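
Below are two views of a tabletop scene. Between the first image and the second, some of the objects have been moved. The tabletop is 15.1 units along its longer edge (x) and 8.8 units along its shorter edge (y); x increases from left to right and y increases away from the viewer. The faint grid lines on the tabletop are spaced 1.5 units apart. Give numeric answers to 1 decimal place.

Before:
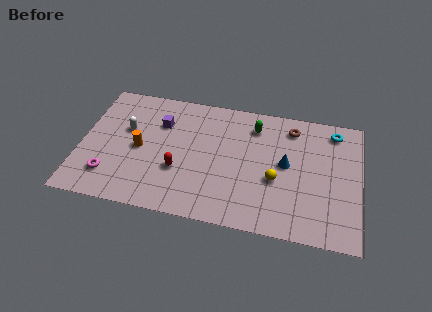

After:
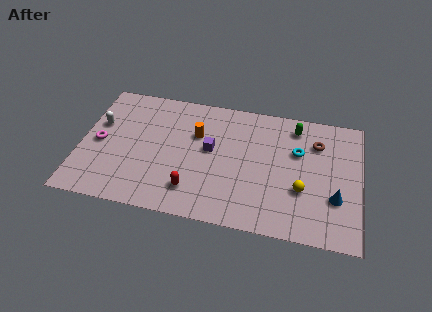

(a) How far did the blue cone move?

3.2

The blue cone was near (11.1, 4.7) before and (13.8, 2.9) after, so it travelled √(2.7² + 1.8²) ≈ 3.2 units.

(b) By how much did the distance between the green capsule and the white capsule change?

+3.7

The distance was about 7.1 in the first image and 10.8 in the second, so they moved 3.7 units further apart.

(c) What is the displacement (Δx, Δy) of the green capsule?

(2.2, 0.4)

From the two frames, the green capsule sits at roughly (9.3, 7.0) before and (11.5, 7.4) after.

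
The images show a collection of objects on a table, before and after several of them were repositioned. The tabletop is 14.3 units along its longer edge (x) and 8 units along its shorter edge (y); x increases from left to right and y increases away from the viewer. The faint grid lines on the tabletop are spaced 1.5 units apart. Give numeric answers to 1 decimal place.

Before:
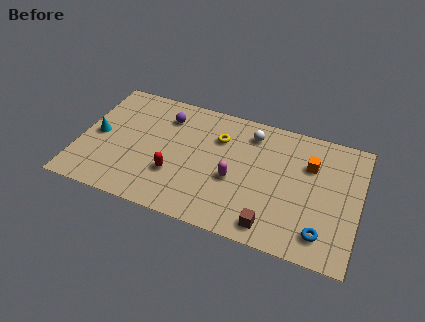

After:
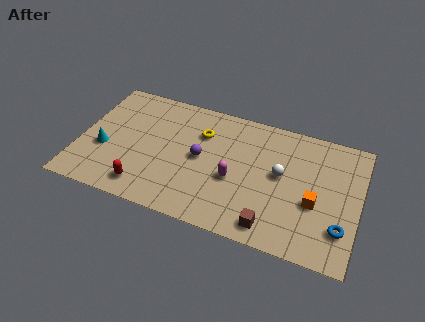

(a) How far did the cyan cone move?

0.9

From (0.9, 3.9) to (1.3, 3.1), the cyan cone covered √(0.4² + 0.8²) ≈ 0.9 units.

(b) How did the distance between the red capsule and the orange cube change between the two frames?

+1.4

The distance was about 7.3 in the first image and 8.7 in the second, so they moved 1.4 units further apart.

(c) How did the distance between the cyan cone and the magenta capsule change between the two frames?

-0.4

The distance was about 7.1 in the first image and 6.7 in the second, so they moved 0.4 units closer together.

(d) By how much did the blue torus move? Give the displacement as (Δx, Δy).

(0.9, 0.6)

The blue torus was at about (12.6, 1.5) and moved to about (13.5, 2.1).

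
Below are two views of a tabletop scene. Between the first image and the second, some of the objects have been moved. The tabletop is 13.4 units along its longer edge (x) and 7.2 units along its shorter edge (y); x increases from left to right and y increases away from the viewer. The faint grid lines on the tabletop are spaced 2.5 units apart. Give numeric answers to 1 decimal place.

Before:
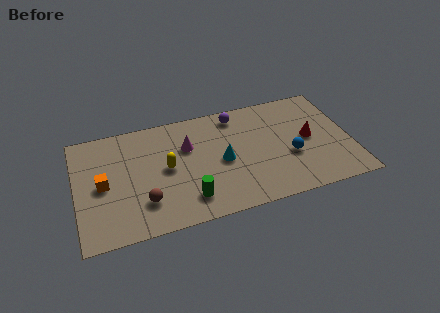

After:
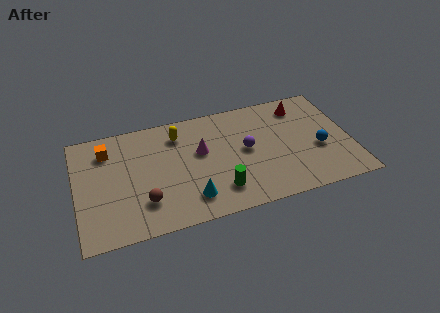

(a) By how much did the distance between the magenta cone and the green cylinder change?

-0.5

They were about 3.3 units apart before and 2.8 after — 0.5 units closer together.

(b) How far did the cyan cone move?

2.5

The cyan cone was near (7.1, 3.4) before and (5.4, 1.5) after, so it travelled √(1.7² + 1.9²) ≈ 2.5 units.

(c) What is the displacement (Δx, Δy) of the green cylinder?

(1.5, 0.1)

The green cylinder was at about (5.3, 1.5) and moved to about (6.8, 1.6).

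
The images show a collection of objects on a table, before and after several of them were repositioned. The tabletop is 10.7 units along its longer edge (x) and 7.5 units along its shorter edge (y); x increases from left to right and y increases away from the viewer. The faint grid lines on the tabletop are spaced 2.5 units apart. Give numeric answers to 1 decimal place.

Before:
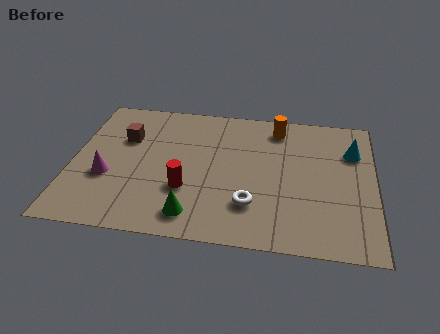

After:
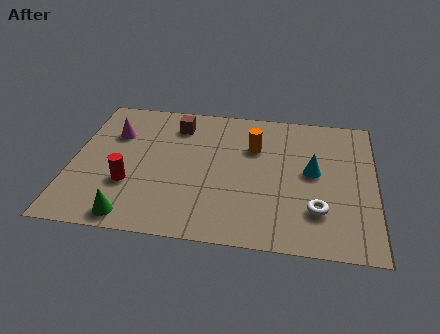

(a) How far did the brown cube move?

2.1

From (1.8, 5.0) to (3.6, 6.0), the brown cube covered √(1.8² + 1.0²) ≈ 2.1 units.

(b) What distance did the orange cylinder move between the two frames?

1.4

From (7.2, 6.3) to (6.4, 5.1), the orange cylinder covered √(0.8² + 1.2²) ≈ 1.4 units.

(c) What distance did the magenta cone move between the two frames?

2.4

From (1.3, 2.8) to (1.4, 5.2), the magenta cone covered √(0.1² + 2.4²) ≈ 2.4 units.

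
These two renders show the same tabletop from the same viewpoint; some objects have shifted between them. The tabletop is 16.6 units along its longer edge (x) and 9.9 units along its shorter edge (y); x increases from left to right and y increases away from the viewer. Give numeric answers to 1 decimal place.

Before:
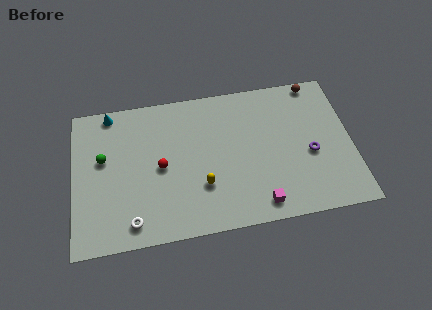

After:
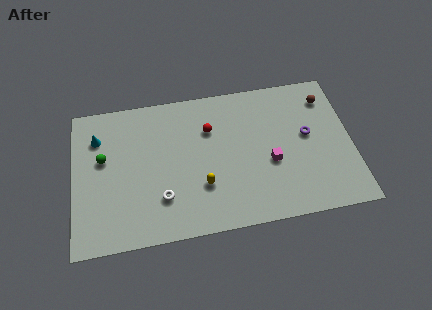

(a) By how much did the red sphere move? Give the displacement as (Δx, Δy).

(3.0, 2.1)

From the two frames, the red sphere sits at roughly (5.2, 4.8) before and (8.2, 6.9) after.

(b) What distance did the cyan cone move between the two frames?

1.8

The cyan cone moved from about (2.3, 9.0) to (1.5, 7.4), a distance of √(0.8² + 1.6²) ≈ 1.8.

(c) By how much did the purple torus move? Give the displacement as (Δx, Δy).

(-0.1, 1.3)

From the two frames, the purple torus sits at roughly (14.1, 4.2) before and (14.0, 5.5) after.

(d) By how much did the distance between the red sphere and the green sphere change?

+2.9

The distance was about 3.6 in the first image and 6.5 in the second, so they moved 2.9 units further apart.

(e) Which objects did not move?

the green sphere and the yellow capsule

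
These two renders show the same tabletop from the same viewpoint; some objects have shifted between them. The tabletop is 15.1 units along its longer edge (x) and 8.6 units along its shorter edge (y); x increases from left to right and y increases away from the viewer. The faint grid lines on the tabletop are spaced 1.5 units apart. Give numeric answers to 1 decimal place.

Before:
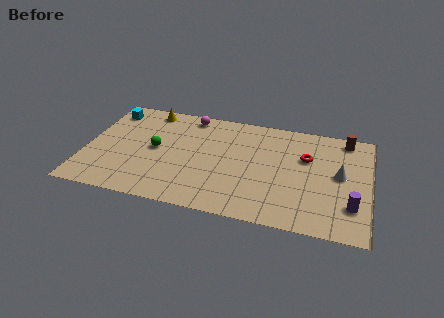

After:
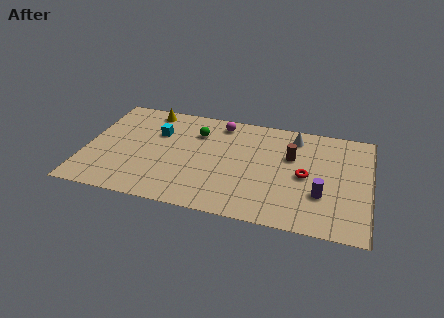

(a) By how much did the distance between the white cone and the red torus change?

+1.1

They were about 2.1 units apart before and 3.2 after — 1.1 units further apart.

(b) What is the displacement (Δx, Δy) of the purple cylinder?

(-1.6, 0.5)

The purple cylinder started near (14.2, 2.3) and ended near (12.6, 2.8).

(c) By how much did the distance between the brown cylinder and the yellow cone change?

-2.5

The distance was about 10.6 in the first image and 8.1 in the second, so they moved 2.5 units closer together.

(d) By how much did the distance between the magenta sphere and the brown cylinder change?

-4.1

They were about 8.4 units apart before and 4.3 after — 4.1 units closer together.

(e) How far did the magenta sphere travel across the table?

1.7

From (5.3, 7.6) to (7.0, 7.4), the magenta sphere covered √(1.7² + 0.2²) ≈ 1.7 units.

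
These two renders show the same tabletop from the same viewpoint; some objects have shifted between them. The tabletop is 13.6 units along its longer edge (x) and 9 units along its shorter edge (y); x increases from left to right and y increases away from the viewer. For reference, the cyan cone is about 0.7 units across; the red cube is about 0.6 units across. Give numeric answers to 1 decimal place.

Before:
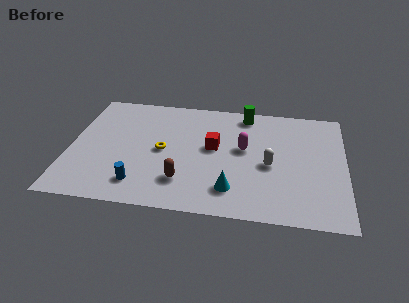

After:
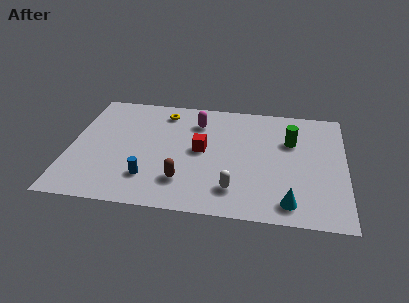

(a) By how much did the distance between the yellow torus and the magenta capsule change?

-2.3

Before: roughly 4.1 units apart; after: 1.8. That's 2.3 units closer together.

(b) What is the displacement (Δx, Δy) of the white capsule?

(-1.7, -2.1)

The white capsule was at about (9.9, 4.0) and moved to about (8.2, 1.9).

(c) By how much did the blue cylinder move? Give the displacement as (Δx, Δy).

(0.4, 0.5)

From the two frames, the blue cylinder sits at roughly (3.6, 1.7) before and (4.0, 2.2) after.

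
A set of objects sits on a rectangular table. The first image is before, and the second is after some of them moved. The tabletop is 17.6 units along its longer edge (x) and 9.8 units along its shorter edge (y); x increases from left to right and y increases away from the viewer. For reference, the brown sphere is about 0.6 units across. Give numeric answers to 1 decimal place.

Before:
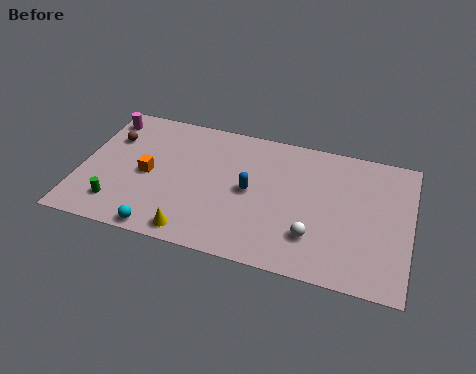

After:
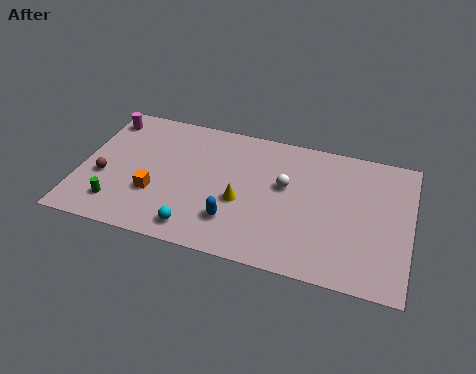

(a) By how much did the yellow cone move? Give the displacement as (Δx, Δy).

(2.3, 2.9)

The yellow cone was at about (6.4, 1.1) and moved to about (8.7, 4.0).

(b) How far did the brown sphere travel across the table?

3.0

The brown sphere moved from about (1.4, 6.8) to (1.3, 3.8), a distance of √(0.1² + 3.0²) ≈ 3.0.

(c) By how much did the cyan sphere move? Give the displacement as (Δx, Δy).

(1.8, 0.6)

The cyan sphere was at about (4.7, 0.8) and moved to about (6.5, 1.4).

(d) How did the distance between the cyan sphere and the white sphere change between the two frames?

-1.9

Before: roughly 8.1 units apart; after: 6.2. That's 1.9 units closer together.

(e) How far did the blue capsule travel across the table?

2.5

The blue capsule was near (9.1, 4.9) before and (8.4, 2.5) after, so it travelled √(0.7² + 2.4²) ≈ 2.5 units.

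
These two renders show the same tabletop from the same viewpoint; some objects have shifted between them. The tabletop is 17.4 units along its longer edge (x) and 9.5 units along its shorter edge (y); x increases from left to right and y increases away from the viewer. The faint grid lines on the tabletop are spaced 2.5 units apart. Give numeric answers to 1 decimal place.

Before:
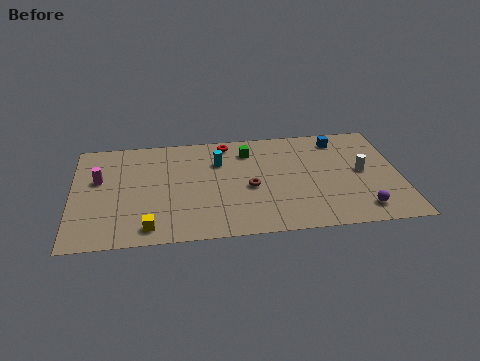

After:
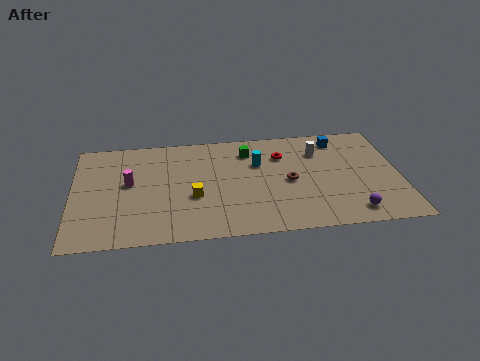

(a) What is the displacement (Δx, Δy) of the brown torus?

(2.1, 0.3)

The brown torus started near (9.4, 4.2) and ended near (11.5, 4.5).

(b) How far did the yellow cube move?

3.4

The yellow cube moved from about (4.0, 1.3) to (6.4, 3.7), a distance of √(2.4² + 2.4²) ≈ 3.4.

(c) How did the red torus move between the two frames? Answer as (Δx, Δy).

(2.9, -1.5)

From the two frames, the red torus sits at roughly (8.3, 8.4) before and (11.2, 6.9) after.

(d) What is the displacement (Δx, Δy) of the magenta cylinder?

(1.6, -0.5)

The magenta cylinder was at about (1.4, 5.8) and moved to about (3.0, 5.3).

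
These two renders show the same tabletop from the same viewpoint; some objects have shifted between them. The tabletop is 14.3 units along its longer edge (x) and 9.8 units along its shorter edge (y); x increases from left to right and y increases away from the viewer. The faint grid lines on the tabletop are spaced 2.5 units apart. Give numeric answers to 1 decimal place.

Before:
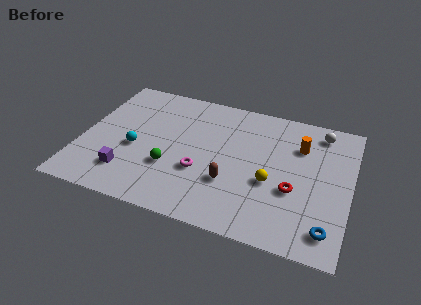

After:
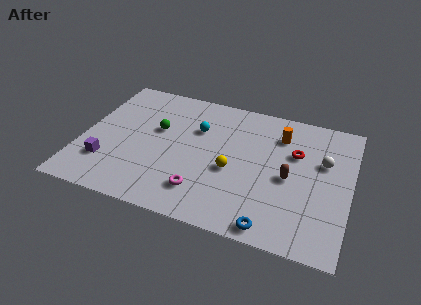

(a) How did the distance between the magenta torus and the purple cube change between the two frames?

+1.2

They were about 4.0 units apart before and 5.2 after — 1.2 units further apart.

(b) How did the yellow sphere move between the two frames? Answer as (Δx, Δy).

(-2.1, 0.2)

The yellow sphere started near (10.2, 3.9) and ended near (8.1, 4.1).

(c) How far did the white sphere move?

2.2

From (12.5, 8.4) to (12.8, 6.2), the white sphere covered √(0.3² + 2.2²) ≈ 2.2 units.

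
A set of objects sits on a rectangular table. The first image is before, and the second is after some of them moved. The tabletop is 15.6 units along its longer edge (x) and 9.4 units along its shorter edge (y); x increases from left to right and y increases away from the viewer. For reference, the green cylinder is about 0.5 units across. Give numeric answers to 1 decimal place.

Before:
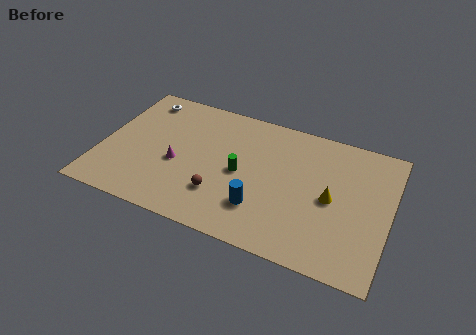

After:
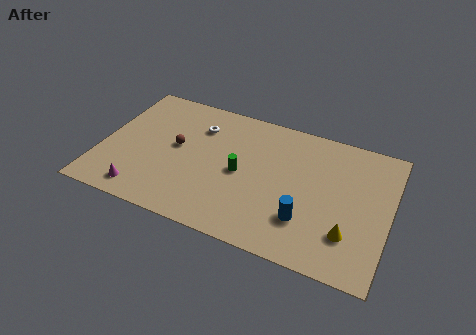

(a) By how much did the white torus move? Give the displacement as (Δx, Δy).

(3.3, -1.0)

The white torus started near (1.7, 8.0) and ended near (5.0, 7.0).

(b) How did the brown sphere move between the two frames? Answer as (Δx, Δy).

(-2.7, 2.5)

The brown sphere started near (6.7, 2.6) and ended near (4.0, 5.1).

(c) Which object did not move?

the green cylinder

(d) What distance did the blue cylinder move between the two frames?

2.4

The blue cylinder moved from about (8.9, 2.5) to (11.3, 2.6), a distance of √(2.4² + 0.1²) ≈ 2.4.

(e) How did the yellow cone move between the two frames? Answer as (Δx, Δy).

(1.1, -2.0)

The yellow cone started near (12.5, 4.5) and ended near (13.6, 2.5).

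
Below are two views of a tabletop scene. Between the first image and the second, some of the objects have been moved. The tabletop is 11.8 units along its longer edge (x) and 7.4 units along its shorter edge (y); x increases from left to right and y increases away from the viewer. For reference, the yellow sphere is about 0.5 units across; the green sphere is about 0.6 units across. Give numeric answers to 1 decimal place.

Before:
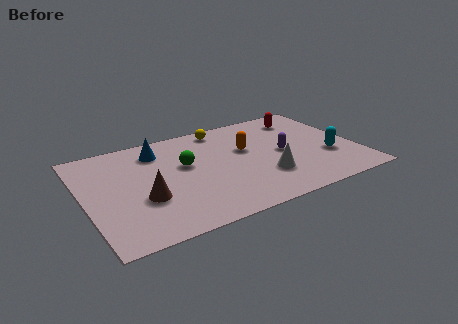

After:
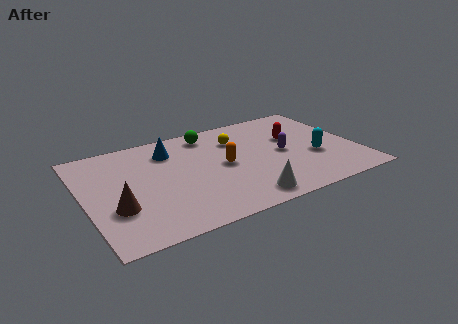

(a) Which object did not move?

the purple capsule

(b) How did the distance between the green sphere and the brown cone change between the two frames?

+3.3

They were about 2.6 units apart before and 5.9 after — 3.3 units further apart.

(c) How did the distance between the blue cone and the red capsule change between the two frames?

-1.1

They were about 6.5 units apart before and 5.4 after — 1.1 units closer together.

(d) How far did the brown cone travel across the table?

1.2

The brown cone was near (2.4, 2.7) before and (1.2, 2.5) after, so it travelled √(1.2² + 0.2²) ≈ 1.2 units.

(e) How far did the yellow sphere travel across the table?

1.2

The yellow sphere was near (6.3, 6.5) before and (6.8, 5.4) after, so it travelled √(0.5² + 1.1²) ≈ 1.2 units.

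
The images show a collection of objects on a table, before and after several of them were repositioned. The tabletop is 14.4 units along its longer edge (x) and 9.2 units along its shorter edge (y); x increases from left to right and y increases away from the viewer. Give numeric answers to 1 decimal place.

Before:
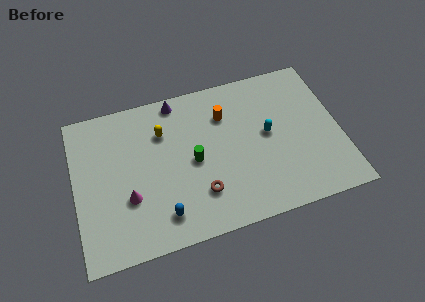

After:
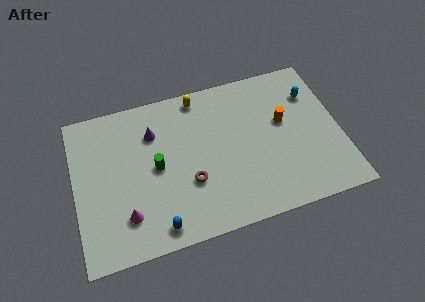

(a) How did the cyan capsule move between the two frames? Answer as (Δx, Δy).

(2.6, 1.8)

The cyan capsule started near (10.5, 4.9) and ended near (13.1, 6.7).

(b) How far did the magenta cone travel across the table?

1.0

From (2.8, 3.2) to (2.6, 2.2), the magenta cone covered √(0.2² + 1.0²) ≈ 1.0 units.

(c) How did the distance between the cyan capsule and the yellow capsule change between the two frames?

+0.4

They were about 5.9 units apart before and 6.3 after — 0.4 units further apart.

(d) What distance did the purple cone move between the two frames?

2.1

The purple cone was near (5.8, 8.3) before and (4.4, 6.7) after, so it travelled √(1.4² + 1.6²) ≈ 2.1 units.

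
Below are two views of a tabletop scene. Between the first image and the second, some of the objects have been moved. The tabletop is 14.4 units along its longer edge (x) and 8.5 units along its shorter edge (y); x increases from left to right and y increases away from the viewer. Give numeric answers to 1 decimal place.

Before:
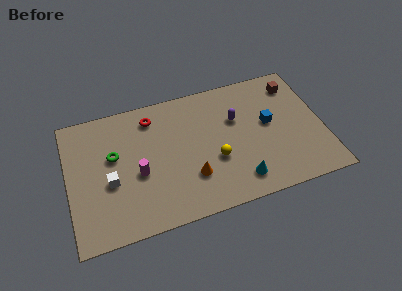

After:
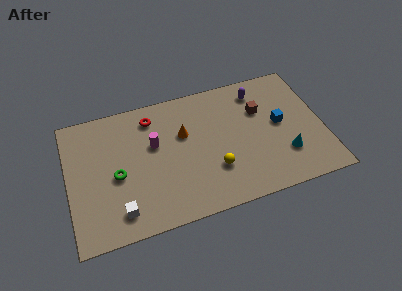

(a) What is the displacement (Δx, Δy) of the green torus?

(0.1, -1.3)

The green torus was at about (2.6, 5.1) and moved to about (2.7, 3.8).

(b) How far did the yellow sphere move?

0.6

The yellow sphere moved from about (8.2, 3.2) to (8.1, 2.6), a distance of √(0.1² + 0.6²) ≈ 0.6.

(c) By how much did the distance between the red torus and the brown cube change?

-2.0

The distance was about 8.2 in the first image and 6.2 in the second, so they moved 2.0 units closer together.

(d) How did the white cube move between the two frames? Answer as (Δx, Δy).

(0.4, -2.0)

From the two frames, the white cube sits at roughly (2.3, 3.5) before and (2.7, 1.5) after.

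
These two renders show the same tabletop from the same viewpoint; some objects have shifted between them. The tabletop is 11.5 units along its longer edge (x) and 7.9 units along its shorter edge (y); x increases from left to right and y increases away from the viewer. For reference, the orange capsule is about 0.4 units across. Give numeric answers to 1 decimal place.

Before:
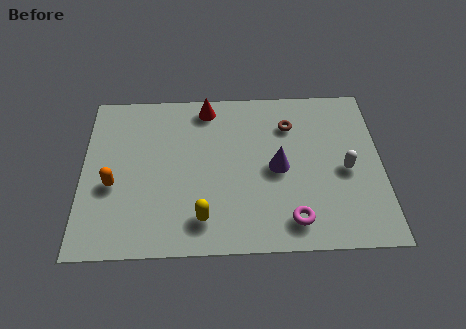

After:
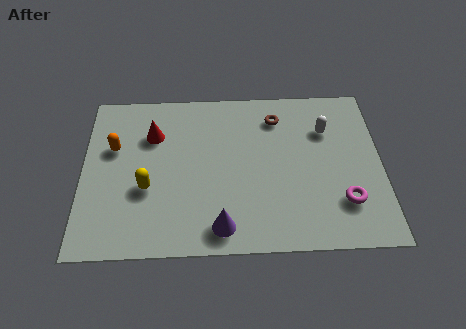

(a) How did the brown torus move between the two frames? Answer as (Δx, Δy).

(-0.5, 0.4)

The brown torus was at about (8.0, 5.9) and moved to about (7.5, 6.3).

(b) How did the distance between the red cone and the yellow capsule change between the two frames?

-2.8

The distance was about 5.4 in the first image and 2.6 in the second, so they moved 2.8 units closer together.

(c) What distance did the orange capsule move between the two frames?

1.8

The orange capsule moved from about (1.2, 3.2) to (1.2, 5.0), a distance of √(0.0² + 1.8²) ≈ 1.8.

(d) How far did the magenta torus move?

2.2

The magenta torus was near (8.0, 1.3) before and (10.0, 2.1) after, so it travelled √(2.0² + 0.8²) ≈ 2.2 units.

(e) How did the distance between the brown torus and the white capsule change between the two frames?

-1.1

The distance was about 3.1 in the first image and 2.0 in the second, so they moved 1.1 units closer together.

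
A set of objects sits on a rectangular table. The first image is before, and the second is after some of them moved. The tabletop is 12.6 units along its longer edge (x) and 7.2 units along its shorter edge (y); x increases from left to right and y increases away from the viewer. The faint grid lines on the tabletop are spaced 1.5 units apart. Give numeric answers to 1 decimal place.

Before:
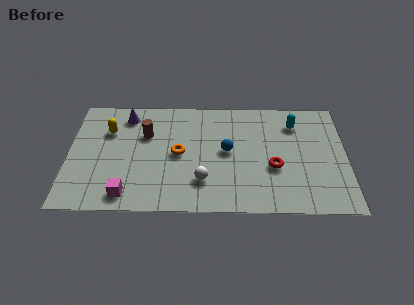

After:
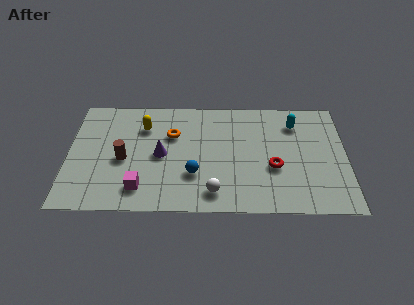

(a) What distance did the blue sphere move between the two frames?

2.1

From (7.2, 3.8) to (5.7, 2.3), the blue sphere covered √(1.5² + 1.5²) ≈ 2.1 units.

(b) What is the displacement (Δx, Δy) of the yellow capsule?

(1.6, 0.3)

The yellow capsule was at about (1.8, 5.0) and moved to about (3.4, 5.3).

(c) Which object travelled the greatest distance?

the purple cone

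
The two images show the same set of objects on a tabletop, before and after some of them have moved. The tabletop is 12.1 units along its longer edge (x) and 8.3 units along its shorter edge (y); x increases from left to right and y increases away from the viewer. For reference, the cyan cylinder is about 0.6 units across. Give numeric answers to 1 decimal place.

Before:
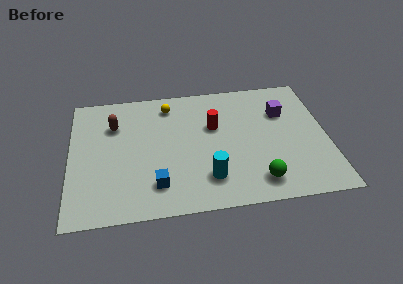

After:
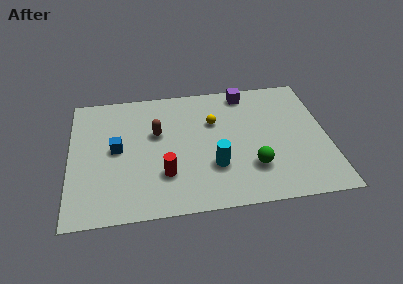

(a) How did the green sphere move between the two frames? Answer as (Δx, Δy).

(-0.2, 0.9)

The green sphere was at about (8.7, 1.4) and moved to about (8.5, 2.3).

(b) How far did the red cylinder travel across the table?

3.7

From (6.8, 5.2) to (4.4, 2.4), the red cylinder covered √(2.4² + 2.8²) ≈ 3.7 units.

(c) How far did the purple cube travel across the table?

2.3

From (10.1, 5.7) to (8.4, 7.3), the purple cube covered √(1.7² + 1.6²) ≈ 2.3 units.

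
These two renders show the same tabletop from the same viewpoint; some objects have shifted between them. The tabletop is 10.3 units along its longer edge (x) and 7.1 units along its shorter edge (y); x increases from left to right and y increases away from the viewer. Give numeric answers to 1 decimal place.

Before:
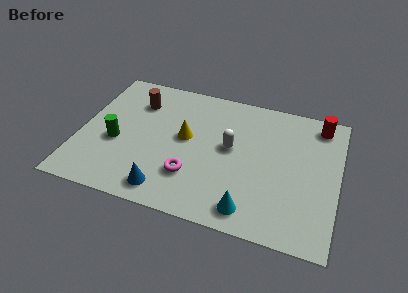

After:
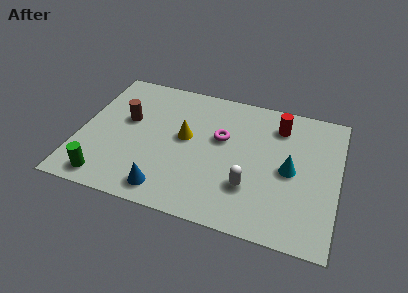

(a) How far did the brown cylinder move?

1.1

The brown cylinder was near (2.1, 5.3) before and (1.8, 4.2) after, so it travelled √(0.3² + 1.1²) ≈ 1.1 units.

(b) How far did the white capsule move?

2.0

The white capsule moved from about (6.0, 3.9) to (6.9, 2.1), a distance of √(0.9² + 1.8²) ≈ 2.0.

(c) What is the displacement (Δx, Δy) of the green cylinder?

(-0.2, -2.0)

From the two frames, the green cylinder sits at roughly (1.5, 2.9) before and (1.3, 0.9) after.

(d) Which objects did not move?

the blue cone and the yellow cone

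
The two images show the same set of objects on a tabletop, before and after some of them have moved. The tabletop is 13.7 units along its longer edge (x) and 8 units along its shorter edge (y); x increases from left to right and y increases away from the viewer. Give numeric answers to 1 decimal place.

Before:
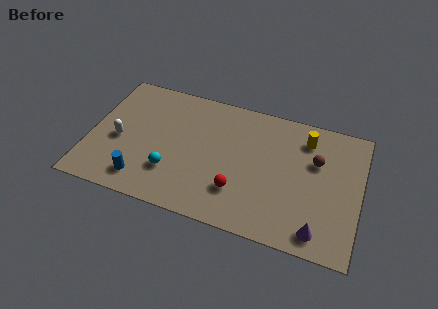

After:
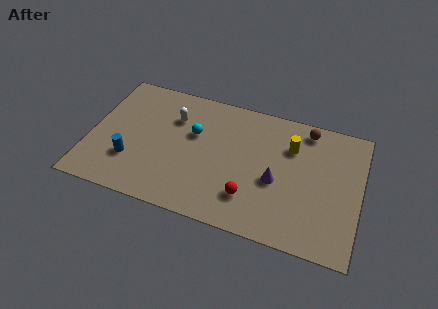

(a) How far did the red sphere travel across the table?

0.6

The red sphere was near (7.7, 2.2) before and (8.3, 2.0) after, so it travelled √(0.6² + 0.2²) ≈ 0.6 units.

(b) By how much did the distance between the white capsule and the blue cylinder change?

+1.3

The distance was about 2.5 in the first image and 3.8 in the second, so they moved 1.3 units further apart.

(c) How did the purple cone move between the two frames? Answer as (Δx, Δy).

(-2.3, 2.3)

The purple cone started near (11.8, 1.1) and ended near (9.5, 3.4).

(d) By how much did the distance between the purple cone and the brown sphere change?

-0.3

The distance was about 4.1 in the first image and 3.8 in the second, so they moved 0.3 units closer together.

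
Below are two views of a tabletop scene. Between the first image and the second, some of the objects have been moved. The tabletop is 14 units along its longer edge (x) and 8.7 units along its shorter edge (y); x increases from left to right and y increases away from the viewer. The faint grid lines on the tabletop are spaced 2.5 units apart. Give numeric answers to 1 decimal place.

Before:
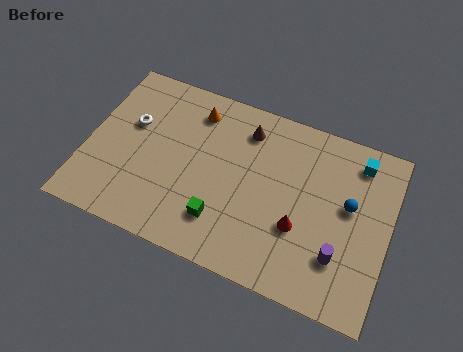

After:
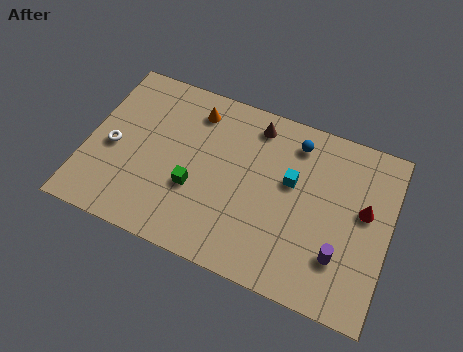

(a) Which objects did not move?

the orange cone and the purple cylinder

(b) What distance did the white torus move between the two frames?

1.7

From (1.9, 5.4) to (1.2, 3.9), the white torus covered √(0.7² + 1.5²) ≈ 1.7 units.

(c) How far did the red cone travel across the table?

3.4

From (10.0, 3.1) to (12.8, 5.0), the red cone covered √(2.8² + 1.9²) ≈ 3.4 units.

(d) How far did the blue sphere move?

3.5

The blue sphere moved from about (12.1, 5.0) to (9.4, 7.2), a distance of √(2.7² + 2.2²) ≈ 3.5.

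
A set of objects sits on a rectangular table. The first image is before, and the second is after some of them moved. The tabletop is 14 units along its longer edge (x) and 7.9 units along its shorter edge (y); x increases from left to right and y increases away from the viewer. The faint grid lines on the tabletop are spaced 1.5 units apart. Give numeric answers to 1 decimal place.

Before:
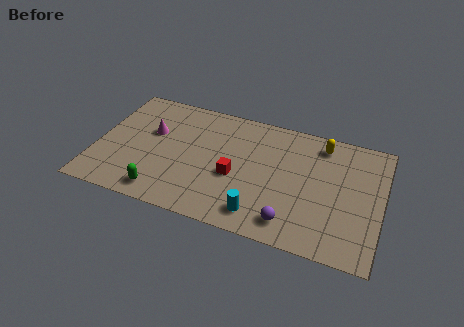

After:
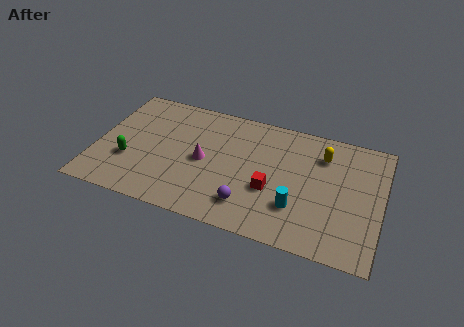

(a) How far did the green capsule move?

2.4

The green capsule was near (3.5, 1.1) before and (1.7, 2.7) after, so it travelled √(1.8² + 1.6²) ≈ 2.4 units.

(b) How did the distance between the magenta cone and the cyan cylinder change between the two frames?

-1.8

They were about 6.7 units apart before and 4.9 after — 1.8 units closer together.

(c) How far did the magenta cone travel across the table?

2.9

The magenta cone moved from about (2.6, 4.9) to (5.3, 3.8), a distance of √(2.7² + 1.1²) ≈ 2.9.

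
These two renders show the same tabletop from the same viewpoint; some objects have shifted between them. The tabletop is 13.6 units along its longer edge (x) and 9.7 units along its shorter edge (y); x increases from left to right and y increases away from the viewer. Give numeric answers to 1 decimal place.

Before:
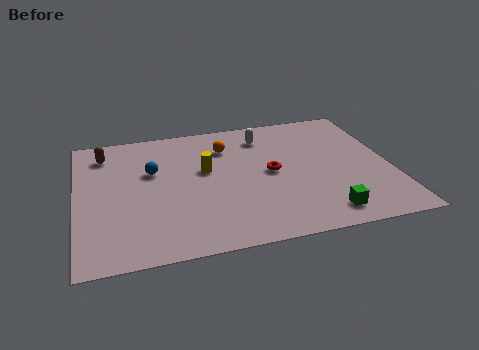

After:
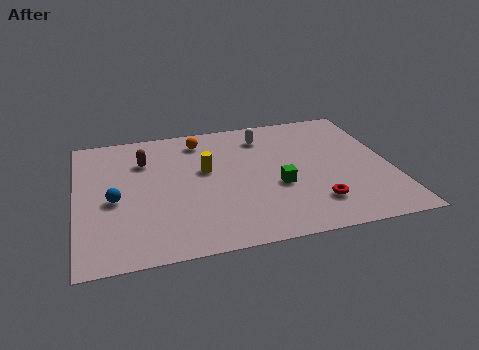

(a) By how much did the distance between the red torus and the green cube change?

-1.8

They were about 4.0 units apart before and 2.2 after — 1.8 units closer together.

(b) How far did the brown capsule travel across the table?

1.9

From (1.3, 7.9) to (3.0, 7.0), the brown capsule covered √(1.7² + 0.9²) ≈ 1.9 units.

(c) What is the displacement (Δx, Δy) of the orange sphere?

(-1.1, 0.8)

From the two frames, the orange sphere sits at roughly (6.6, 7.3) before and (5.5, 8.1) after.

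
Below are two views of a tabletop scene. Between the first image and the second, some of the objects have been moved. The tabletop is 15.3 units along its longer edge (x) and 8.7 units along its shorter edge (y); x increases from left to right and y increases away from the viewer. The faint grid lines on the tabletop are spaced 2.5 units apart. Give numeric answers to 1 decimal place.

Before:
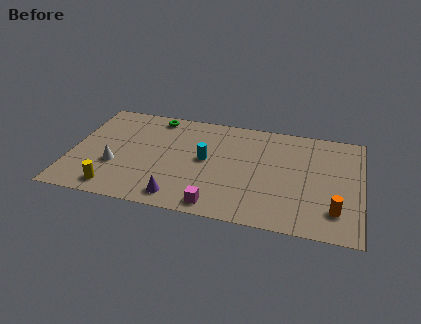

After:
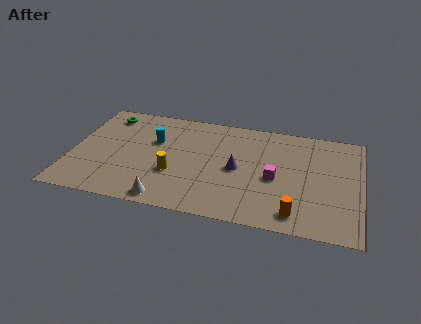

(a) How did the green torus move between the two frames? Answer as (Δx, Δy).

(-2.6, -0.4)

The green torus was at about (4.2, 7.7) and moved to about (1.6, 7.3).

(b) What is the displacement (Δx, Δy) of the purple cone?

(2.9, 3.0)

The purple cone started near (5.9, 1.2) and ended near (8.8, 4.2).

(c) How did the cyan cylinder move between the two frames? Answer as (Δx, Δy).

(-2.8, 1.0)

The cyan cylinder was at about (7.1, 4.6) and moved to about (4.3, 5.6).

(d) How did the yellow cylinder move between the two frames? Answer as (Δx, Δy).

(3.0, 1.9)

The yellow cylinder started near (2.5, 1.2) and ended near (5.5, 3.1).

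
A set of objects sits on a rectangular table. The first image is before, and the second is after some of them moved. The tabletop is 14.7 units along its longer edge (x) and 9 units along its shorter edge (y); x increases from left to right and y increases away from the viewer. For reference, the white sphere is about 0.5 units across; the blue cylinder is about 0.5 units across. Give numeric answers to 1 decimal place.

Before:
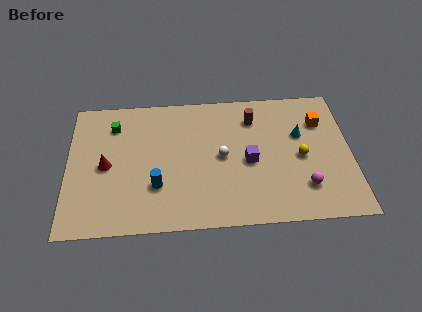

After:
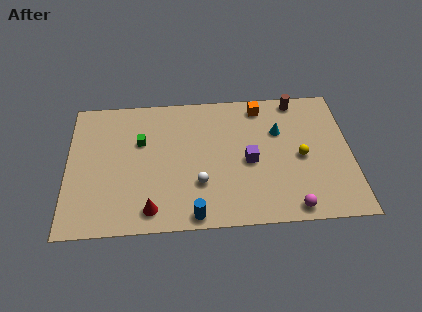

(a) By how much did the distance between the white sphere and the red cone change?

-3.1

Before: roughly 6.0 units apart; after: 2.9. That's 3.1 units closer together.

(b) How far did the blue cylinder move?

2.8

From (4.6, 2.8) to (6.5, 0.8), the blue cylinder covered √(1.9² + 2.0²) ≈ 2.8 units.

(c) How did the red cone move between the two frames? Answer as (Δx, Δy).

(2.3, -3.0)

The red cone was at about (2.0, 4.3) and moved to about (4.3, 1.3).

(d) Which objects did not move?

the yellow sphere and the purple cube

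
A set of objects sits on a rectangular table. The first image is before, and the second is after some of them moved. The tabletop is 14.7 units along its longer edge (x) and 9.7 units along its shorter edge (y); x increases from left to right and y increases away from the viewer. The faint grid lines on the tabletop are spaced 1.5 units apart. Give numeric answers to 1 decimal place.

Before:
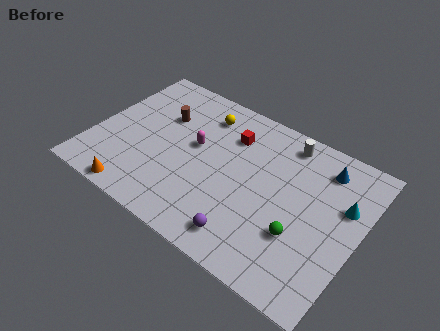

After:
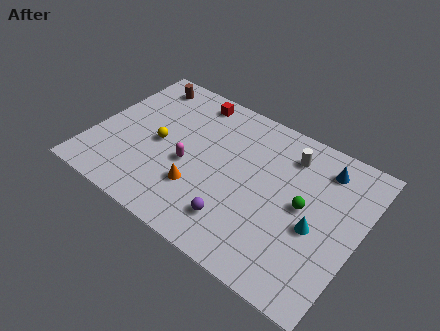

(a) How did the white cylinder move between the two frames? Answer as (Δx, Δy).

(0.3, -0.7)

From the two frames, the white cylinder sits at roughly (10.1, 8.4) before and (10.4, 7.7) after.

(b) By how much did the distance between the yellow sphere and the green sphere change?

+0.3

They were about 7.8 units apart before and 8.1 after — 0.3 units further apart.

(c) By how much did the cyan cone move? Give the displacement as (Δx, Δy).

(-1.2, -2.1)

The cyan cone started near (13.7, 6.2) and ended near (12.5, 4.1).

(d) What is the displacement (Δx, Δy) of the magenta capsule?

(-0.1, -1.4)

The magenta capsule started near (5.5, 5.5) and ended near (5.4, 4.1).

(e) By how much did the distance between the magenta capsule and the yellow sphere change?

-0.4

The distance was about 2.3 in the first image and 1.9 in the second, so they moved 0.4 units closer together.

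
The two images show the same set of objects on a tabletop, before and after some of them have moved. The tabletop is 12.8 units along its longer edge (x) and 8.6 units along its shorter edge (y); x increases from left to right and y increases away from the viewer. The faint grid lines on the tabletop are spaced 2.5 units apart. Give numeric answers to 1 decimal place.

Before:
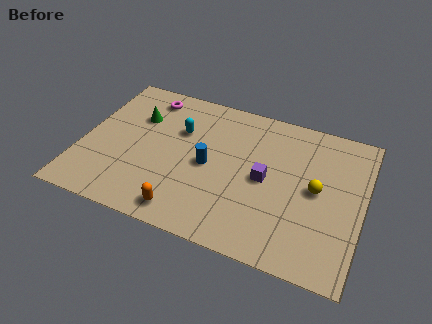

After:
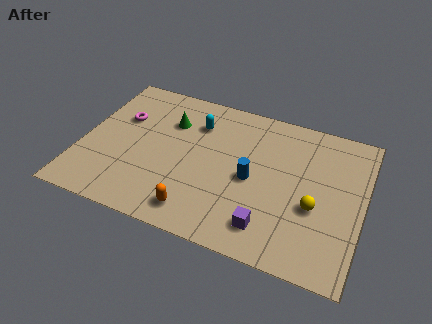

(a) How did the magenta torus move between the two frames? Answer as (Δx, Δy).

(-1.0, -1.7)

From the two frames, the magenta torus sits at roughly (2.6, 7.3) before and (1.6, 5.6) after.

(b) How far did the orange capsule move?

0.5

From (5.1, 1.1) to (5.6, 1.3), the orange capsule covered √(0.5² + 0.2²) ≈ 0.5 units.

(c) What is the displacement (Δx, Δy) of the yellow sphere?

(0.0, -1.0)

The yellow sphere started near (10.7, 4.4) and ended near (10.7, 3.4).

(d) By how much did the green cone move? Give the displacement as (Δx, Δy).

(1.5, 0.2)

The green cone started near (2.3, 5.9) and ended near (3.8, 6.1).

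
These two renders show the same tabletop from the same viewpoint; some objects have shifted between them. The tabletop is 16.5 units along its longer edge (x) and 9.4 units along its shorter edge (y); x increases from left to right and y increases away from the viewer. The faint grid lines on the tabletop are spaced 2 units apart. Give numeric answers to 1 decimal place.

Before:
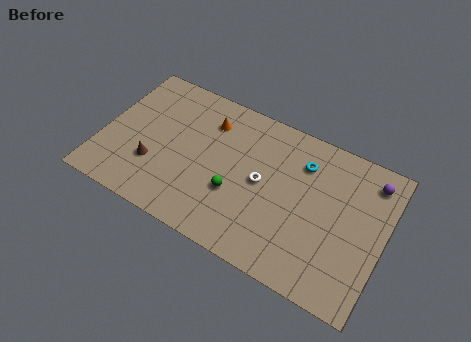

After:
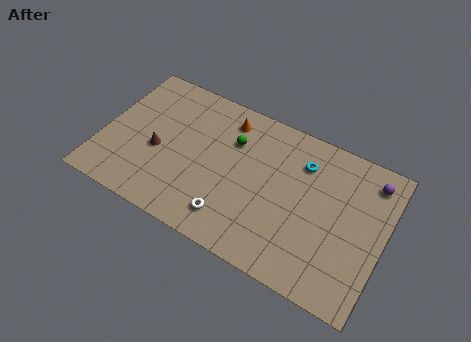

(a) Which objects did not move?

the purple sphere and the cyan torus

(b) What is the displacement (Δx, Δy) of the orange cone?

(1.0, 0.6)

From the two frames, the orange cone sits at roughly (5.9, 7.2) before and (6.9, 7.8) after.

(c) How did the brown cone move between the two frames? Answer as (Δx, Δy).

(0.1, 1.0)

The brown cone was at about (3.2, 3.0) and moved to about (3.3, 4.0).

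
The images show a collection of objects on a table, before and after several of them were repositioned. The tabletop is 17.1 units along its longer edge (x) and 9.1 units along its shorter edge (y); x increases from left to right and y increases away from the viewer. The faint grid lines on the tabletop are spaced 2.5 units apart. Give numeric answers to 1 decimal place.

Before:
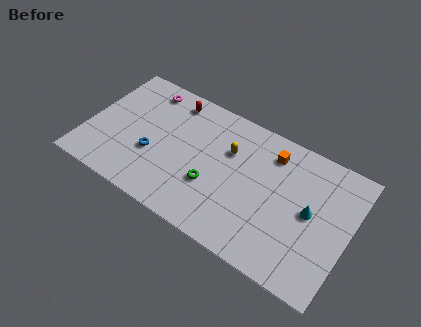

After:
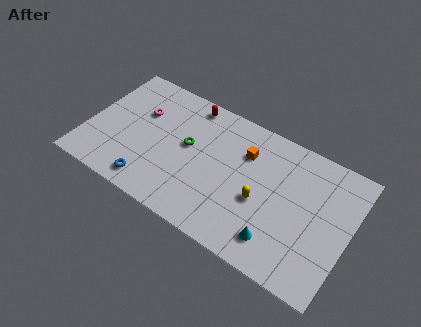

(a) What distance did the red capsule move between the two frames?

1.1

The red capsule moved from about (5.0, 7.8) to (6.1, 8.1), a distance of √(1.1² + 0.3²) ≈ 1.1.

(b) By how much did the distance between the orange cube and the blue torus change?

-0.7

The distance was about 8.3 in the first image and 7.6 in the second, so they moved 0.7 units closer together.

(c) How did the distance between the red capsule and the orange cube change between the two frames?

-2.4

The distance was about 6.7 in the first image and 4.3 in the second, so they moved 2.4 units closer together.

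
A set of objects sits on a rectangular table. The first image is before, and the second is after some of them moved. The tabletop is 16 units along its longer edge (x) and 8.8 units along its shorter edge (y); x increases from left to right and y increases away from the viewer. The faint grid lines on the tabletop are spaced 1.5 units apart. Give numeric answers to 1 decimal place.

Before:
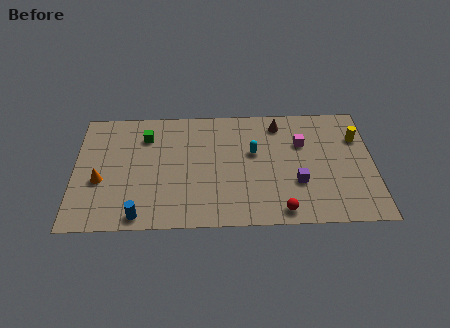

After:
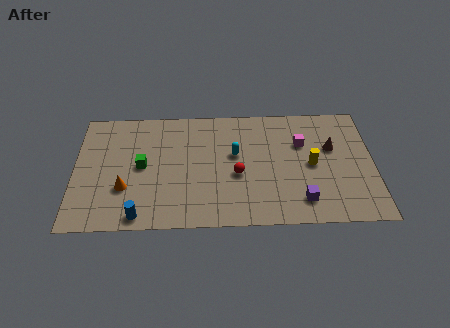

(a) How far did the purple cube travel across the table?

1.3

The purple cube was near (11.9, 3.0) before and (12.1, 1.7) after, so it travelled √(0.2² + 1.3²) ≈ 1.3 units.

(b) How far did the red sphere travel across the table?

3.5

The red sphere moved from about (11.0, 1.0) to (8.7, 3.7), a distance of √(2.3² + 2.7²) ≈ 3.5.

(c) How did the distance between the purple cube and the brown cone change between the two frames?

-0.3

Before: roughly 4.5 units apart; after: 4.2. That's 0.3 units closer together.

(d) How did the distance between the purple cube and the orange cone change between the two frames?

-1.0

They were about 10.5 units apart before and 9.5 after — 1.0 units closer together.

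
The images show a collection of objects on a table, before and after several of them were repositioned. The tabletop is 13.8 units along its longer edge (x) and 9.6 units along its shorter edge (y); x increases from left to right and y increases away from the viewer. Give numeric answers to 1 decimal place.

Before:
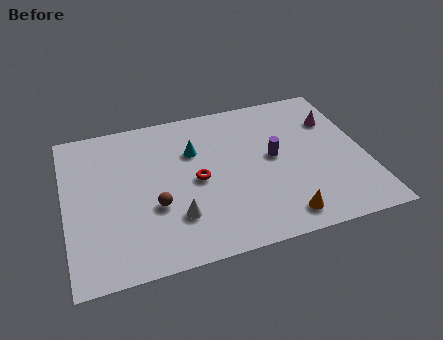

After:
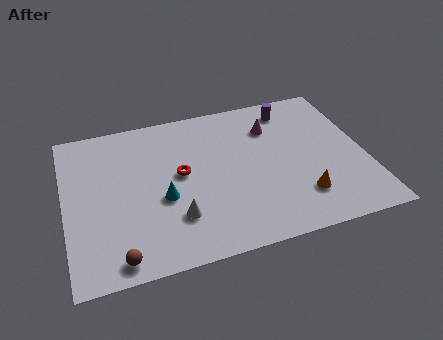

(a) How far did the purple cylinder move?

3.2

The purple cylinder moved from about (9.6, 5.1) to (10.7, 8.1), a distance of √(1.1² + 3.0²) ≈ 3.2.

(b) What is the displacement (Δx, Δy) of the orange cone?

(1.0, 1.0)

The orange cone started near (9.6, 1.3) and ended near (10.6, 2.3).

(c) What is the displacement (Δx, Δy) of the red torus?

(-0.7, 0.6)

The red torus was at about (6.0, 4.6) and moved to about (5.3, 5.2).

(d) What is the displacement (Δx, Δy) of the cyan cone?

(-1.6, -2.6)

From the two frames, the cyan cone sits at roughly (6.0, 6.5) before and (4.4, 3.9) after.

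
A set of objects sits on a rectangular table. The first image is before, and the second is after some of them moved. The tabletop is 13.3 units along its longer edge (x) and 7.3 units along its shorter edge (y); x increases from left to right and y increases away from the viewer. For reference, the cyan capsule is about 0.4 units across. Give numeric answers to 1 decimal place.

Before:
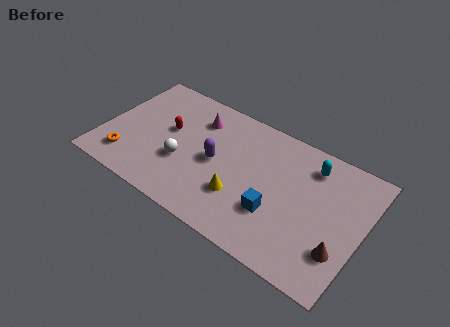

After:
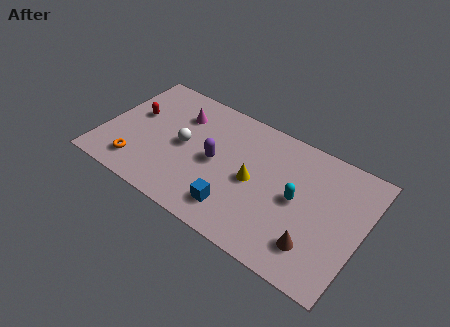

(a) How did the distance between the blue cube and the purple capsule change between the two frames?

-1.0

Before: roughly 3.5 units apart; after: 2.5. That's 1.0 units closer together.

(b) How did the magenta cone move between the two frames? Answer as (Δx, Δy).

(-0.9, -0.2)

The magenta cone was at about (4.5, 5.6) and moved to about (3.6, 5.4).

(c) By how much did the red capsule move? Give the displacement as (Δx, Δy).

(-1.8, 0.1)

From the two frames, the red capsule sits at roughly (3.2, 4.2) before and (1.4, 4.3) after.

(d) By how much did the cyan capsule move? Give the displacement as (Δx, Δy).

(-0.4, -2.2)

The cyan capsule was at about (10.4, 5.9) and moved to about (10.0, 3.7).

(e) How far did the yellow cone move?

1.3

The yellow cone was near (7.3, 2.3) before and (7.8, 3.5) after, so it travelled √(0.5² + 1.2²) ≈ 1.3 units.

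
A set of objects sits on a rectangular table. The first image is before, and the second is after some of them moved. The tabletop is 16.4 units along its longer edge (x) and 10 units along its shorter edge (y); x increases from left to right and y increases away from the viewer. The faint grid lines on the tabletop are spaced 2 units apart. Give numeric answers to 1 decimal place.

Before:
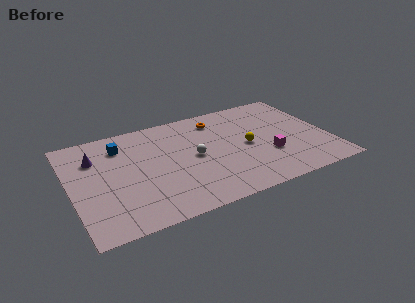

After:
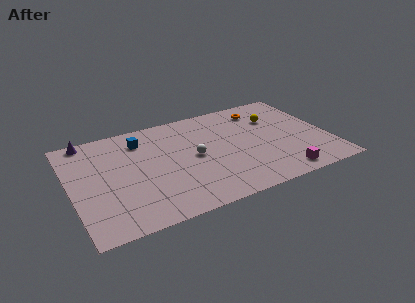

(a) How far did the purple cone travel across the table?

2.0

From (1.7, 7.2) to (1.4, 9.2), the purple cone covered √(0.3² + 2.0²) ≈ 2.0 units.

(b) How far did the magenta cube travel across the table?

2.3

From (12.4, 3.4) to (12.9, 1.2), the magenta cube covered √(0.5² + 2.2²) ≈ 2.3 units.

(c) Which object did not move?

the white sphere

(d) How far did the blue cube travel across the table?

1.3

The blue cube was near (3.4, 7.8) before and (4.7, 7.9) after, so it travelled √(1.3² + 0.1²) ≈ 1.3 units.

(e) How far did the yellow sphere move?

3.0

The yellow sphere moved from about (11.2, 4.8) to (13.3, 7.0), a distance of √(2.1² + 2.2²) ≈ 3.0.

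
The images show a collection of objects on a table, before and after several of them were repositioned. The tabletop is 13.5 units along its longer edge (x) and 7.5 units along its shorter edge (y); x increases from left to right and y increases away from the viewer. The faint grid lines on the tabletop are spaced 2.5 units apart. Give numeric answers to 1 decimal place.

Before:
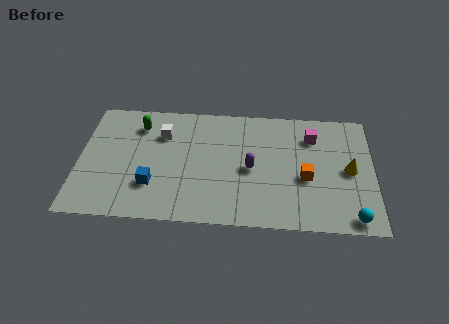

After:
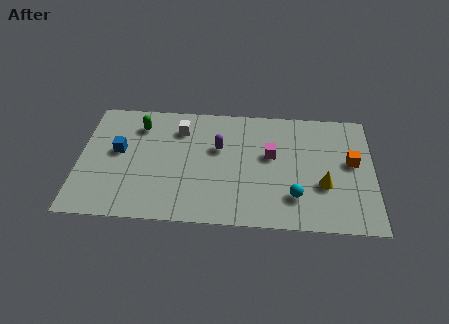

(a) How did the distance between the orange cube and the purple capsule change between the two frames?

+3.6

Before: roughly 2.5 units apart; after: 6.1. That's 3.6 units further apart.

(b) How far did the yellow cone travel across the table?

1.6

From (12.4, 3.7) to (11.2, 2.7), the yellow cone covered √(1.2² + 1.0²) ≈ 1.6 units.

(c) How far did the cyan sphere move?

2.8

The cyan sphere moved from about (12.5, 0.8) to (9.9, 1.9), a distance of √(2.6² + 1.1²) ≈ 2.8.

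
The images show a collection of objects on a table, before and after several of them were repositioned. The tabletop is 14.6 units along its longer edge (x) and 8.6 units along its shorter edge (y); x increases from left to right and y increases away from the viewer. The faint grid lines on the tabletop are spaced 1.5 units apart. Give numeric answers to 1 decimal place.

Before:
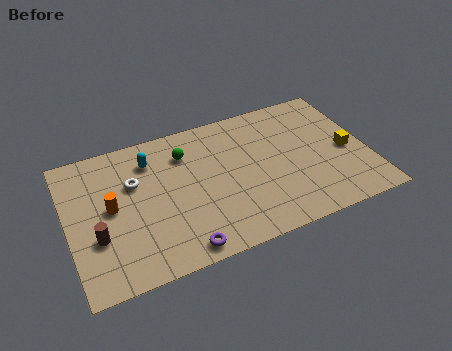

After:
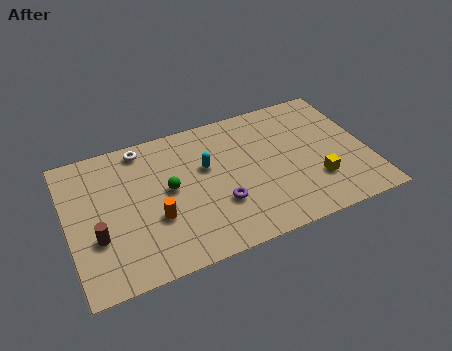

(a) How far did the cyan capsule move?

3.0

The cyan capsule moved from about (4.2, 6.7) to (6.8, 5.3), a distance of √(2.6² + 1.4²) ≈ 3.0.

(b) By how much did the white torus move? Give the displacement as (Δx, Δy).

(0.6, 2.0)

From the two frames, the white torus sits at roughly (3.3, 5.6) before and (3.9, 7.6) after.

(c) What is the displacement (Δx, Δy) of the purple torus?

(2.1, 1.9)

The purple torus was at about (5.1, 0.9) and moved to about (7.2, 2.8).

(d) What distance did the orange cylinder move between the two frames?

2.4

The orange cylinder was near (2.1, 4.5) before and (4.1, 3.1) after, so it travelled √(2.0² + 1.4²) ≈ 2.4 units.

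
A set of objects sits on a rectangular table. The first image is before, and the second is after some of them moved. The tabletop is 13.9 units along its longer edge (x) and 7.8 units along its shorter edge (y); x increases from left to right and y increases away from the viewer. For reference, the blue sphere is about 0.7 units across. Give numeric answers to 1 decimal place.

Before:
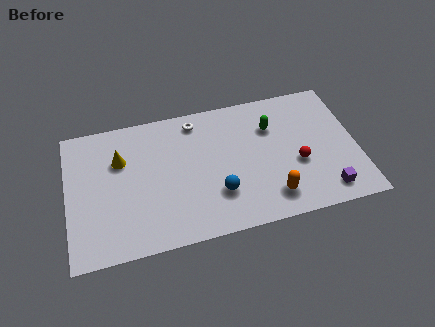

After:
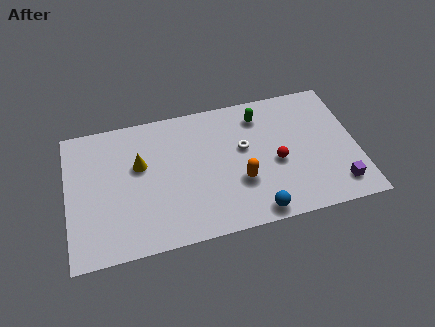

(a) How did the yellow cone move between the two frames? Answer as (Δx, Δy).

(0.9, -0.5)

The yellow cone started near (2.6, 5.3) and ended near (3.5, 4.8).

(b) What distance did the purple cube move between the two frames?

0.6

From (12.2, 1.2) to (12.8, 1.4), the purple cube covered √(0.6² + 0.2²) ≈ 0.6 units.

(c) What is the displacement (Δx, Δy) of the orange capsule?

(-1.4, 1.2)

The orange capsule was at about (9.6, 1.5) and moved to about (8.2, 2.7).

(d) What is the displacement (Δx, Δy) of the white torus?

(2.2, -2.1)

The white torus started near (6.3, 6.7) and ended near (8.5, 4.6).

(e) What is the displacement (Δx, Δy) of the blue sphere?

(1.7, -1.5)

The blue sphere was at about (7.1, 2.3) and moved to about (8.8, 0.8).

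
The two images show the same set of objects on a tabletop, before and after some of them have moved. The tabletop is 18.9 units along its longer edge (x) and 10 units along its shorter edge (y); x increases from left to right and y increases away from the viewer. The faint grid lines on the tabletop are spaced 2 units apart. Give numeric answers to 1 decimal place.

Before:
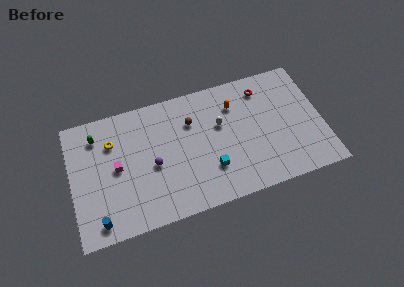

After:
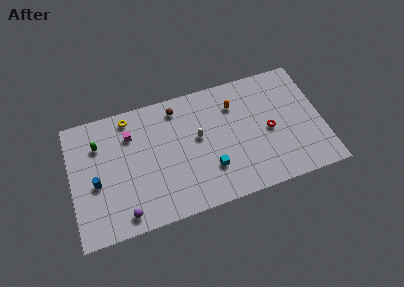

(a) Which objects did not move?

the orange capsule and the cyan cube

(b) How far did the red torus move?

3.5

The red torus was near (14.7, 8.2) before and (14.9, 4.7) after, so it travelled √(0.2² + 3.5²) ≈ 3.5 units.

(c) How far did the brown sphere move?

1.7

The brown sphere moved from about (9.2, 7.1) to (8.2, 8.5), a distance of √(1.0² + 1.4²) ≈ 1.7.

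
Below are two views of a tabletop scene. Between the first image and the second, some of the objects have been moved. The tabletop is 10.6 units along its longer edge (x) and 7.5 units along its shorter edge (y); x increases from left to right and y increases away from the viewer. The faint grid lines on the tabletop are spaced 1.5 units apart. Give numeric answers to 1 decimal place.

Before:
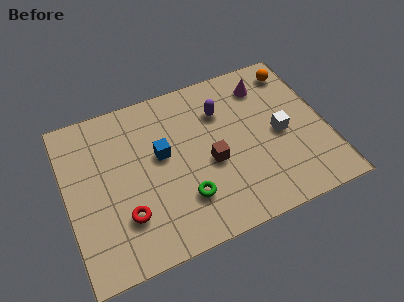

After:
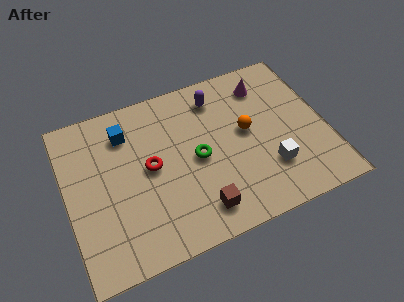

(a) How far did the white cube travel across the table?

1.5

The white cube moved from about (8.7, 3.5) to (8.1, 2.1), a distance of √(0.6² + 1.4²) ≈ 1.5.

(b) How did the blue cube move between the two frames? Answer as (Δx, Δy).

(-1.3, 1.5)

The blue cube started near (3.9, 4.3) and ended near (2.6, 5.8).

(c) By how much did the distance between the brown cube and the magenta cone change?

+1.9

The distance was about 3.8 in the first image and 5.7 in the second, so they moved 1.9 units further apart.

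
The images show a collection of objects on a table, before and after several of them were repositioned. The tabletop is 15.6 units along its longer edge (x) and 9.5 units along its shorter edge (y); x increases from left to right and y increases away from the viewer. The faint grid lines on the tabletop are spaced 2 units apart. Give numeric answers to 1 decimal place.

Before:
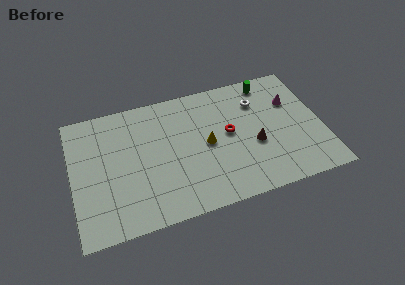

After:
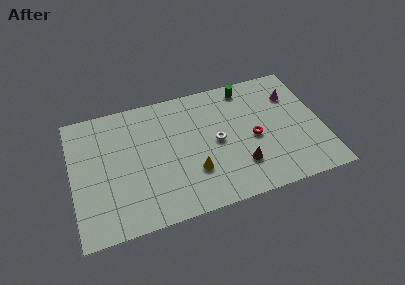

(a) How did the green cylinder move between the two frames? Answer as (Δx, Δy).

(-1.4, 0.0)

The green cylinder started near (12.6, 8.3) and ended near (11.2, 8.3).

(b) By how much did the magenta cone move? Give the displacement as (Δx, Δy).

(0.1, 0.5)

From the two frames, the magenta cone sits at roughly (13.9, 6.4) before and (14.0, 6.9) after.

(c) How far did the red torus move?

1.7

The red torus was near (9.8, 5.1) before and (11.3, 4.3) after, so it travelled √(1.5² + 0.8²) ≈ 1.7 units.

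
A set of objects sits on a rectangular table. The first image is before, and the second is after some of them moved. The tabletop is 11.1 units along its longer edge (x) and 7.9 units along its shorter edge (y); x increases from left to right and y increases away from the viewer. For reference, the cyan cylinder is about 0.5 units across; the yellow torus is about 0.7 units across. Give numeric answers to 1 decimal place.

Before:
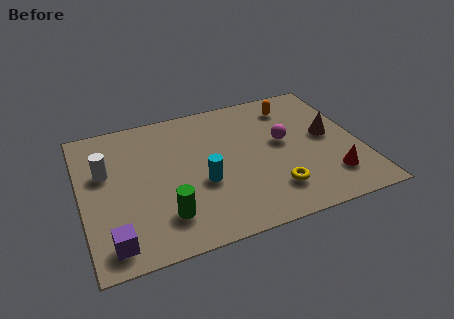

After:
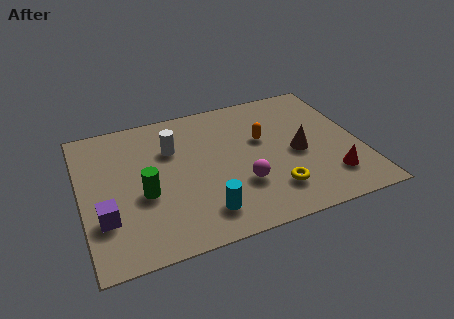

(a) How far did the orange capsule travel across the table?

2.1

From (8.7, 6.4) to (7.3, 4.8), the orange capsule covered √(1.4² + 1.6²) ≈ 2.1 units.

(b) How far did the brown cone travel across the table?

1.4

The brown cone was near (9.9, 4.2) before and (8.6, 3.6) after, so it travelled √(1.3² + 0.6²) ≈ 1.4 units.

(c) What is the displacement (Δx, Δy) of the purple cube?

(-0.2, 1.3)

The purple cube was at about (1.0, 1.1) and moved to about (0.8, 2.4).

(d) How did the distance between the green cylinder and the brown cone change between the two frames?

-1.0

Before: roughly 7.2 units apart; after: 6.2. That's 1.0 units closer together.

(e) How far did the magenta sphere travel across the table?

2.7

The magenta sphere moved from about (8.1, 4.4) to (6.2, 2.5), a distance of √(1.9² + 1.9²) ≈ 2.7.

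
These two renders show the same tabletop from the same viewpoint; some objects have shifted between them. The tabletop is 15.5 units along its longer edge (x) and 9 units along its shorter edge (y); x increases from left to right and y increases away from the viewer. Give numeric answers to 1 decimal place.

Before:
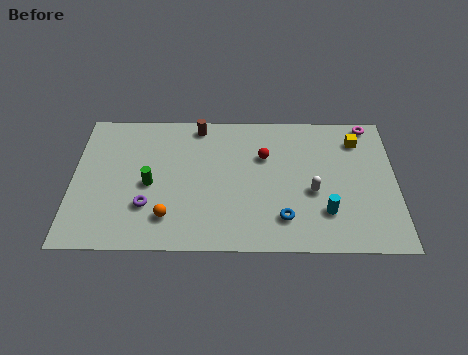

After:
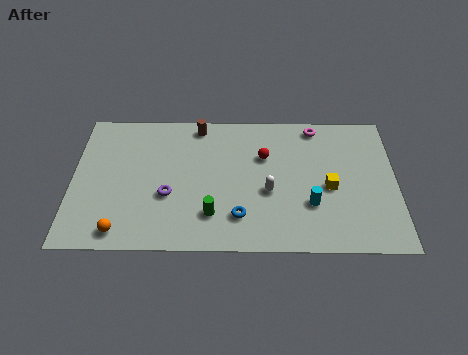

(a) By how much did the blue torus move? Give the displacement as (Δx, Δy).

(-2.1, 0.1)

The blue torus started near (10.1, 2.0) and ended near (8.0, 2.1).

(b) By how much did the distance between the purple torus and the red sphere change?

-1.2

They were about 6.5 units apart before and 5.3 after — 1.2 units closer together.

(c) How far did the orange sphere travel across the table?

2.4

The orange sphere was near (4.6, 2.0) before and (2.4, 1.1) after, so it travelled √(2.2² + 0.9²) ≈ 2.4 units.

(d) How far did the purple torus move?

1.2

The purple torus moved from about (3.6, 2.7) to (4.6, 3.4), a distance of √(1.0² + 0.7²) ≈ 1.2.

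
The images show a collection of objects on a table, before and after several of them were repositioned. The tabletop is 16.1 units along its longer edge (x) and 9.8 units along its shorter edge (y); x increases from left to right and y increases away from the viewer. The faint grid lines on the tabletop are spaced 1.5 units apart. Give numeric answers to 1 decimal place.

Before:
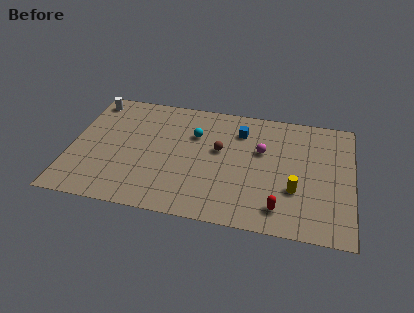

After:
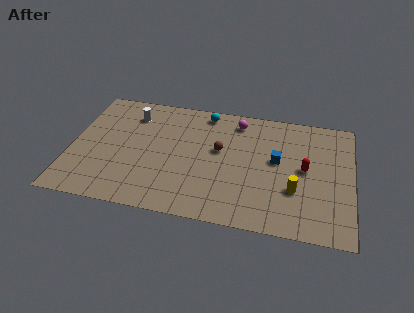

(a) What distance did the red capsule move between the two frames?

3.6

The red capsule was near (12.1, 1.7) before and (13.4, 5.1) after, so it travelled √(1.3² + 3.4²) ≈ 3.6 units.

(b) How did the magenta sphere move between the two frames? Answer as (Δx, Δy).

(-1.5, 2.2)

The magenta sphere was at about (10.9, 6.1) and moved to about (9.4, 8.3).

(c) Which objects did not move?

the yellow cylinder and the brown sphere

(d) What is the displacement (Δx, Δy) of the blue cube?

(2.2, -2.0)

The blue cube was at about (9.6, 7.5) and moved to about (11.8, 5.5).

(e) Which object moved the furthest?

the red capsule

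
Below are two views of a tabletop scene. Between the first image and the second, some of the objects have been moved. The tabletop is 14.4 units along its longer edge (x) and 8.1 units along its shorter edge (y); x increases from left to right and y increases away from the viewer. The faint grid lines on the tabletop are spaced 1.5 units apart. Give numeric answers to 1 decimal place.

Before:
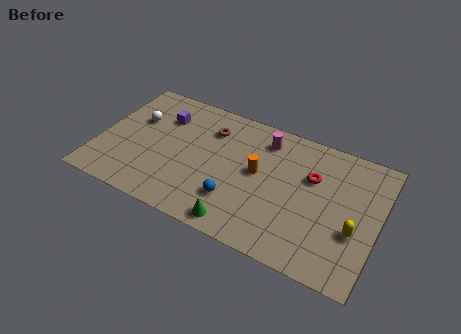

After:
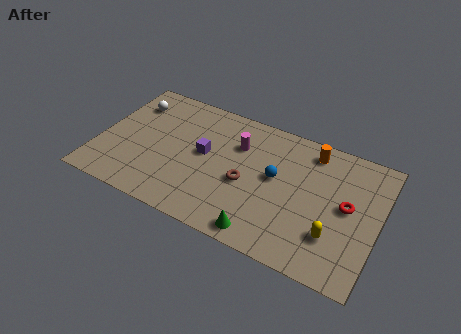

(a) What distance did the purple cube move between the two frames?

2.8

The purple cube moved from about (3.0, 5.9) to (5.4, 4.4), a distance of √(2.4² + 1.5²) ≈ 2.8.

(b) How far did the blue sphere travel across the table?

2.9

The blue sphere moved from about (7.3, 2.2) to (9.1, 4.5), a distance of √(1.8² + 2.3²) ≈ 2.9.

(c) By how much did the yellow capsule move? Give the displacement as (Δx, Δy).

(-1.0, -0.7)

The yellow capsule started near (13.3, 3.0) and ended near (12.3, 2.3).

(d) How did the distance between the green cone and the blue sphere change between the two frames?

+2.2

They were about 1.4 units apart before and 3.6 after — 2.2 units further apart.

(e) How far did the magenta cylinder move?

1.6

The magenta cylinder was near (8.3, 6.6) before and (7.0, 5.7) after, so it travelled √(1.3² + 0.9²) ≈ 1.6 units.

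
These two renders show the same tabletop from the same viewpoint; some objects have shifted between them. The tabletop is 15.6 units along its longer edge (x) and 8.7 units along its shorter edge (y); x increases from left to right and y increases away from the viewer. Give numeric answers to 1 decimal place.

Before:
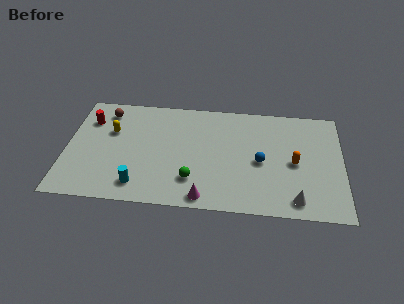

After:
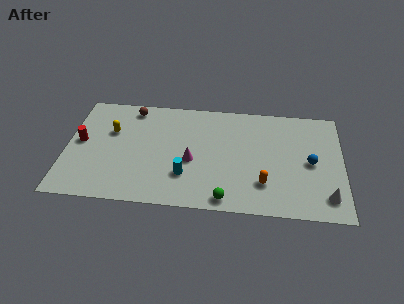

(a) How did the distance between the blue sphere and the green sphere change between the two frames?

+1.5

Before: roughly 4.2 units apart; after: 5.7. That's 1.5 units further apart.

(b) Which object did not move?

the yellow capsule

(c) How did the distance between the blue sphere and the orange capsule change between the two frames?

+1.3

Before: roughly 1.9 units apart; after: 3.2. That's 1.3 units further apart.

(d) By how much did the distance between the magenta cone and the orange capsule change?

-1.6

Before: roughly 5.9 units apart; after: 4.3. That's 1.6 units closer together.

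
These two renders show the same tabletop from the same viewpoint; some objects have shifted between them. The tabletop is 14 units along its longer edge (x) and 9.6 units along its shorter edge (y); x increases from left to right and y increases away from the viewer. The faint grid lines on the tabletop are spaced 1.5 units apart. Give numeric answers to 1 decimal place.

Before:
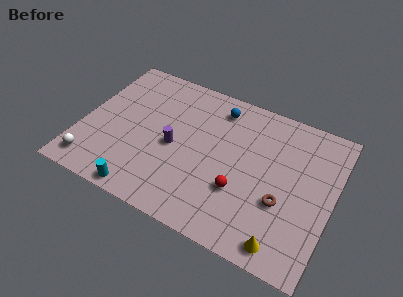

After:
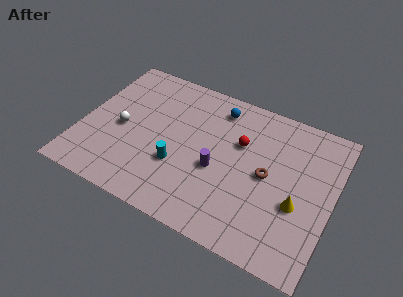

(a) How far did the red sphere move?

3.0

From (9.1, 3.2) to (8.7, 6.2), the red sphere covered √(0.4² + 3.0²) ≈ 3.0 units.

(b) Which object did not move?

the blue sphere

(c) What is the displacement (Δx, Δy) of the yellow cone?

(0.4, 2.6)

From the two frames, the yellow cone sits at roughly (11.8, 1.1) before and (12.2, 3.7) after.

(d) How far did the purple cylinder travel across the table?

2.5

The purple cylinder was near (5.2, 4.4) before and (7.7, 4.0) after, so it travelled √(2.5² + 0.4²) ≈ 2.5 units.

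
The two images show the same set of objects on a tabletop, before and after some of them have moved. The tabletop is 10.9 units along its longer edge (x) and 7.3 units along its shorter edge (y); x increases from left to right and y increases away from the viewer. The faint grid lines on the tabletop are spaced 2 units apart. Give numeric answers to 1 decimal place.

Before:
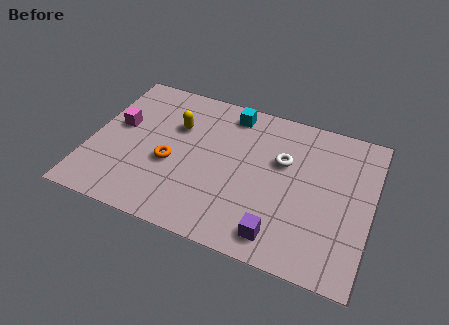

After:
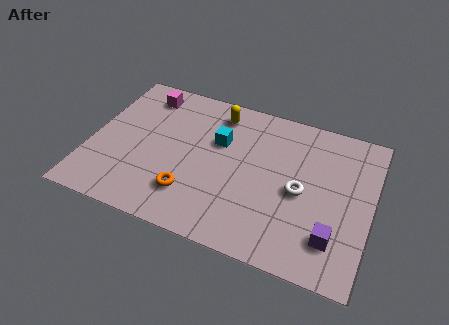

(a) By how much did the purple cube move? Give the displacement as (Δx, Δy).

(2.0, 0.6)

From the two frames, the purple cube sits at roughly (7.6, 1.1) before and (9.6, 1.7) after.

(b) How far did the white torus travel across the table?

1.4

The white torus was near (7.4, 4.6) before and (8.2, 3.4) after, so it travelled √(0.8² + 1.2²) ≈ 1.4 units.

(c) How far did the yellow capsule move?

1.9

The yellow capsule was near (3.2, 4.9) before and (4.7, 6.1) after, so it travelled √(1.5² + 1.2²) ≈ 1.9 units.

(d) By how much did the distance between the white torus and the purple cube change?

-1.3

The distance was about 3.5 in the first image and 2.2 in the second, so they moved 1.3 units closer together.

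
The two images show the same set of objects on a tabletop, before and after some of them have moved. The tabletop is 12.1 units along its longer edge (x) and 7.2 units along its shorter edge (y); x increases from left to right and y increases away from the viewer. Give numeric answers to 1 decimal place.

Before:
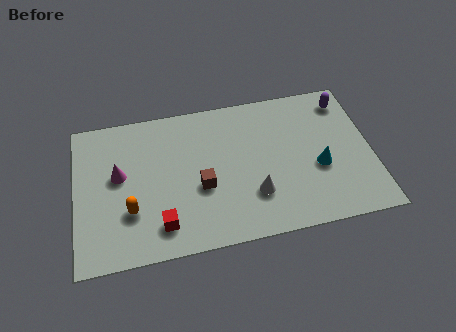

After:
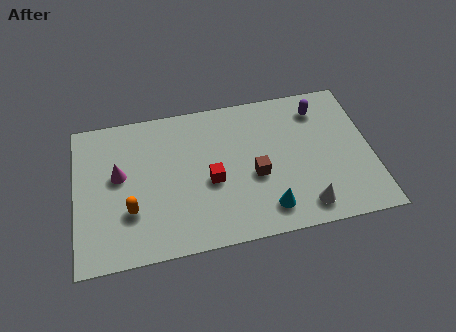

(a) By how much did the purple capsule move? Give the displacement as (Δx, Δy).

(-1.1, -0.2)

From the two frames, the purple capsule sits at roughly (11.2, 6.0) before and (10.1, 5.8) after.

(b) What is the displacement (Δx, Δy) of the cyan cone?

(-2.2, -1.6)

The cyan cone was at about (9.9, 2.9) and moved to about (7.7, 1.3).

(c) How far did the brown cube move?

2.2

The brown cube was near (5.1, 2.9) before and (7.3, 3.0) after, so it travelled √(2.2² + 0.1²) ≈ 2.2 units.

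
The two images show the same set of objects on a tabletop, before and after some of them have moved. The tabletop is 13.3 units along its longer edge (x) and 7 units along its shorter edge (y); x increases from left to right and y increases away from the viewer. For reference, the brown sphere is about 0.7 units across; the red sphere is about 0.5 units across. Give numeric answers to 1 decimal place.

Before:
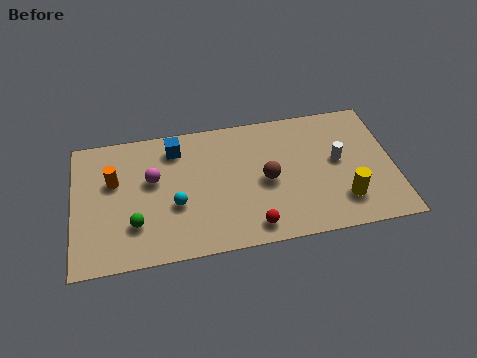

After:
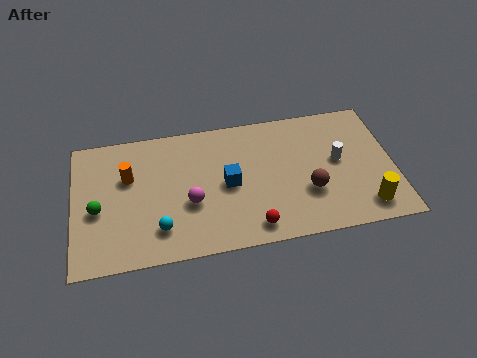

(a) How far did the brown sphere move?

1.9

The brown sphere was near (8.0, 3.3) before and (9.7, 2.4) after, so it travelled √(1.7² + 0.9²) ≈ 1.9 units.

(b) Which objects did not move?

the white cylinder and the red sphere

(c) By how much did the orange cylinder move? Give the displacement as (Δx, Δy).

(0.6, 0.1)

The orange cylinder started near (1.7, 4.4) and ended near (2.3, 4.5).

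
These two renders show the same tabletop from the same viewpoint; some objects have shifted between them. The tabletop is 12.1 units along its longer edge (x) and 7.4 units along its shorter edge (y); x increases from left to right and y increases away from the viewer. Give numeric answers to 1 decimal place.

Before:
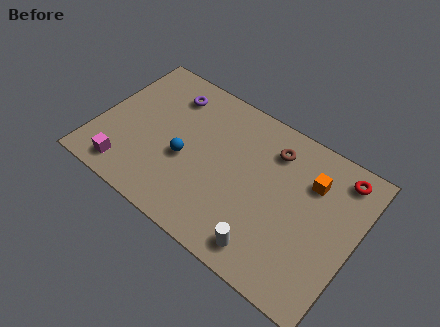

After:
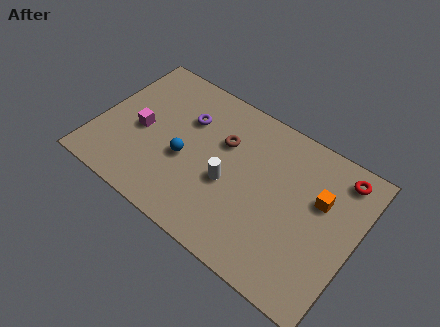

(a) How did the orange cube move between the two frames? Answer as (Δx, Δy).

(0.5, -0.6)

From the two frames, the orange cube sits at roughly (9.8, 5.3) before and (10.3, 4.7) after.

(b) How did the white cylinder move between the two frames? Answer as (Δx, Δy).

(-2.2, 2.0)

The white cylinder was at about (8.5, 1.1) and moved to about (6.3, 3.1).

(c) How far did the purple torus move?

1.3

From (2.9, 5.9) to (3.9, 5.1), the purple torus covered √(1.0² + 0.8²) ≈ 1.3 units.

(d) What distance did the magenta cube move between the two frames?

2.3

The magenta cube moved from about (1.8, 1.1) to (2.0, 3.4), a distance of √(0.2² + 2.3²) ≈ 2.3.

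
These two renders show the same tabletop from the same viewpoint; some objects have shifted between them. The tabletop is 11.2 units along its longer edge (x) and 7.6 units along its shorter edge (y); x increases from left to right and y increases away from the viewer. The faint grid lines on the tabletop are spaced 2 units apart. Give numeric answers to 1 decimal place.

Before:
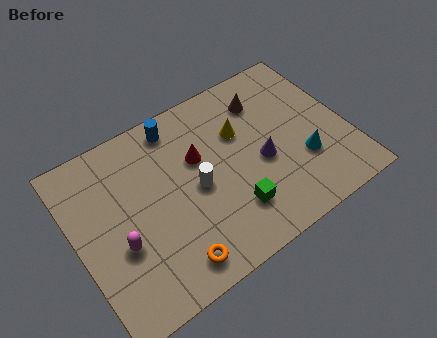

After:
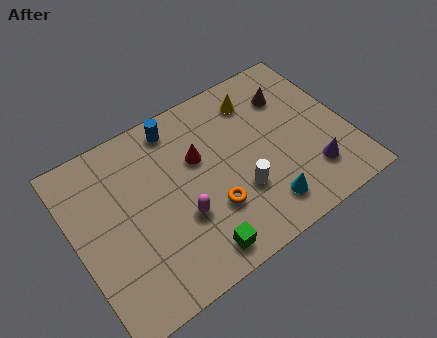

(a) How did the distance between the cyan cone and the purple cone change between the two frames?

+0.3

They were about 1.8 units apart before and 2.1 after — 0.3 units further apart.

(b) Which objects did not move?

the blue cylinder and the red cone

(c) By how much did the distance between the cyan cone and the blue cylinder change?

-0.3

They were about 6.2 units apart before and 5.9 after — 0.3 units closer together.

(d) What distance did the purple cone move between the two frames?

2.3

From (7.6, 3.3) to (9.4, 1.8), the purple cone covered √(1.8² + 1.5²) ≈ 2.3 units.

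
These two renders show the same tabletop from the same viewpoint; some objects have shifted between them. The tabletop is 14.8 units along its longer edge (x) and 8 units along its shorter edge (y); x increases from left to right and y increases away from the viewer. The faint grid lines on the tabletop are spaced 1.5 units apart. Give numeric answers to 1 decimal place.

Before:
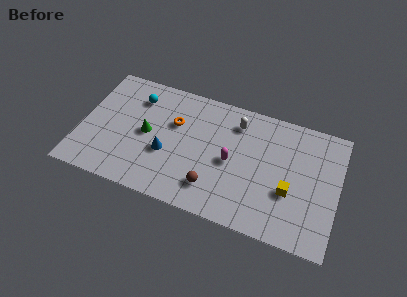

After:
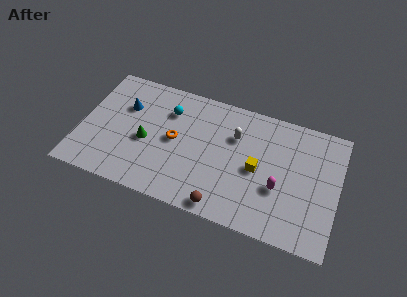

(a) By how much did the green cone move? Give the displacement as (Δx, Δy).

(0.0, -0.5)

From the two frames, the green cone sits at roughly (3.8, 4.0) before and (3.8, 3.5) after.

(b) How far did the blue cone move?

3.5

The blue cone was near (5.0, 3.1) before and (2.4, 5.4) after, so it travelled √(2.6² + 2.3²) ≈ 3.5 units.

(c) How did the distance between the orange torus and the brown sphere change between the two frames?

+0.3

They were about 4.2 units apart before and 4.5 after — 0.3 units further apart.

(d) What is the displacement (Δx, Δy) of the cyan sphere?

(1.9, -0.3)

From the two frames, the cyan sphere sits at roughly (3.0, 6.2) before and (4.9, 5.9) after.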